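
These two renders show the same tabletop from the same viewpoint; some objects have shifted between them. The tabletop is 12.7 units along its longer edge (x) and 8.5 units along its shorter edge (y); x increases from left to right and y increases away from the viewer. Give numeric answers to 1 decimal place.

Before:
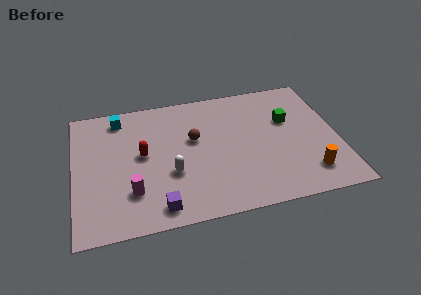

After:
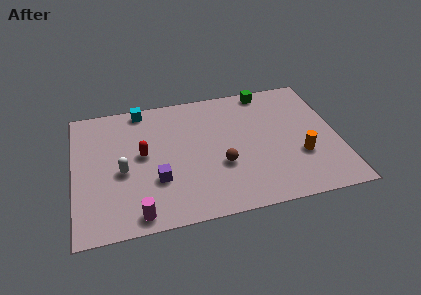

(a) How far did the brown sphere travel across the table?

2.3

The brown sphere moved from about (5.8, 5.1) to (7.0, 3.1), a distance of √(1.2² + 2.0²) ≈ 2.3.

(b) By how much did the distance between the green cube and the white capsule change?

+2.0

Before: roughly 6.2 units apart; after: 8.2. That's 2.0 units further apart.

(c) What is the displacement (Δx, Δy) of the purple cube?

(0.0, 1.7)

The purple cube was at about (3.9, 1.1) and moved to about (3.9, 2.8).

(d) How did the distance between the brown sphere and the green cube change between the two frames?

+0.6

Before: roughly 4.6 units apart; after: 5.2. That's 0.6 units further apart.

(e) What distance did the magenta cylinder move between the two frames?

1.4

From (2.7, 2.3) to (2.9, 0.9), the magenta cylinder covered √(0.2² + 1.4²) ≈ 1.4 units.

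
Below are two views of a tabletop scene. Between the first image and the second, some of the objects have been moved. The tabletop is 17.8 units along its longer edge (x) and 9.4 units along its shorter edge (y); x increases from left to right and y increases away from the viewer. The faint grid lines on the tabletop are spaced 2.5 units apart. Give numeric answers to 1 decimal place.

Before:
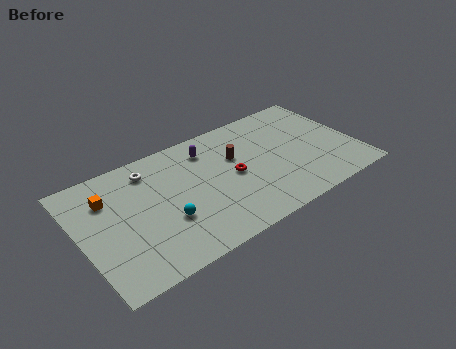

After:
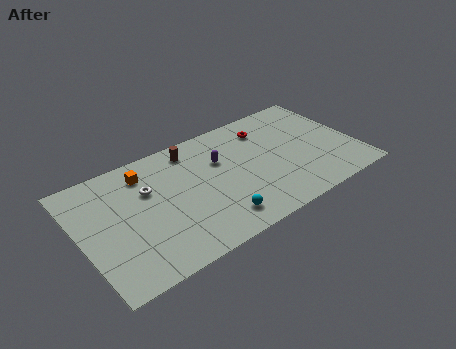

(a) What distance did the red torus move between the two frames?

3.9

The red torus moved from about (9.8, 4.6) to (12.5, 7.4), a distance of √(2.7² + 2.8²) ≈ 3.9.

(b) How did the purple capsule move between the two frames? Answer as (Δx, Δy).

(0.6, -1.3)

From the two frames, the purple capsule sits at roughly (8.6, 7.5) before and (9.2, 6.2) after.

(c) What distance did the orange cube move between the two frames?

2.6

The orange cube moved from about (2.0, 6.8) to (4.5, 7.6), a distance of √(2.5² + 0.8²) ≈ 2.6.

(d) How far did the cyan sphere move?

3.4

From (5.2, 3.3) to (8.2, 1.7), the cyan sphere covered √(3.0² + 1.6²) ≈ 3.4 units.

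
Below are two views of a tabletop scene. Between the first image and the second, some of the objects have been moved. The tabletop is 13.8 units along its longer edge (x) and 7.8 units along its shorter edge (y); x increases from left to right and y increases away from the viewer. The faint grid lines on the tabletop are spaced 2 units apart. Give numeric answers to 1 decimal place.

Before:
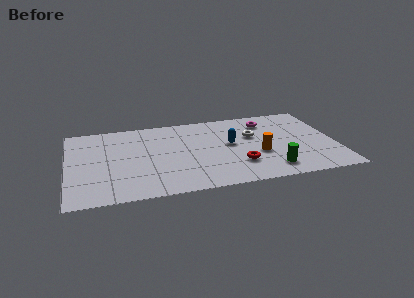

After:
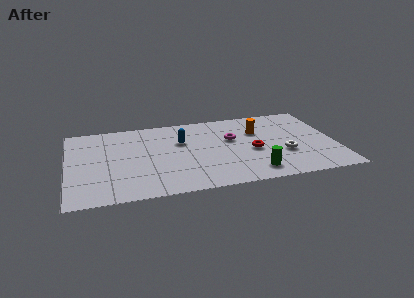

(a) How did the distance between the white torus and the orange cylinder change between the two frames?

+0.9

They were about 1.9 units apart before and 2.8 after — 0.9 units further apart.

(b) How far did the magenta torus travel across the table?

2.4

The magenta torus moved from about (10.4, 6.2) to (8.5, 4.8), a distance of √(1.9² + 1.4²) ≈ 2.4.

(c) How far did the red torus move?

1.4

The red torus moved from about (8.7, 2.2) to (9.5, 3.4), a distance of √(0.8² + 1.2²) ≈ 1.4.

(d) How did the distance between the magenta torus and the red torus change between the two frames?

-2.6

Before: roughly 4.3 units apart; after: 1.7. That's 2.6 units closer together.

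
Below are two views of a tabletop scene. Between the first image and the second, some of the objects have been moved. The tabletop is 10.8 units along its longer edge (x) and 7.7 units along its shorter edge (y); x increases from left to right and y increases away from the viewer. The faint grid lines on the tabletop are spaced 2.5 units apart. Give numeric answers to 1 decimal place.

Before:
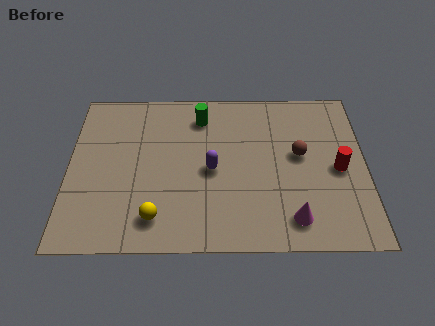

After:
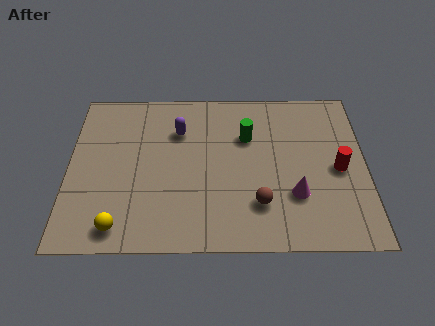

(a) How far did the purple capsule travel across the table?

2.2

From (5.2, 3.6) to (4.0, 5.5), the purple capsule covered √(1.2² + 1.9²) ≈ 2.2 units.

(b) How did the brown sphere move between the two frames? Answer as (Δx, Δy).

(-1.5, -2.3)

The brown sphere started near (8.4, 4.3) and ended near (6.9, 2.0).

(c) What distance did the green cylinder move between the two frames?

2.0

The green cylinder was near (4.8, 6.2) before and (6.5, 5.2) after, so it travelled √(1.7² + 1.0²) ≈ 2.0 units.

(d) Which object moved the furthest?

the brown sphere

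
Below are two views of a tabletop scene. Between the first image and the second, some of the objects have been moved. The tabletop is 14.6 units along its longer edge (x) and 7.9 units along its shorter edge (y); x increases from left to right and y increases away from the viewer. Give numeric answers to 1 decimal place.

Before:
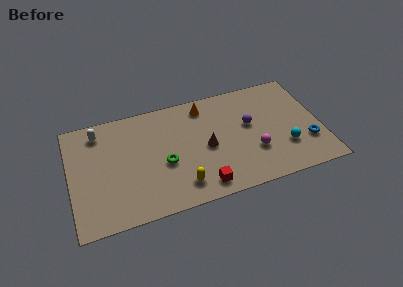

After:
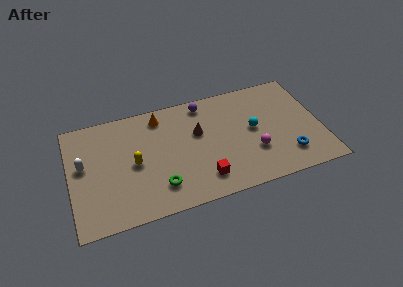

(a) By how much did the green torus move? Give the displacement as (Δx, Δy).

(-0.4, -1.5)

The green torus was at about (5.4, 3.3) and moved to about (5.0, 1.8).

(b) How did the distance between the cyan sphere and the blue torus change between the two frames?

+1.7

The distance was about 1.3 in the first image and 3.0 in the second, so they moved 1.7 units further apart.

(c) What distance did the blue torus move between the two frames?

1.3

The blue torus moved from about (13.7, 2.4) to (12.5, 1.8), a distance of √(1.2² + 0.6²) ≈ 1.3.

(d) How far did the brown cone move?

1.3

The brown cone was near (7.9, 3.7) before and (7.5, 4.9) after, so it travelled √(0.4² + 1.2²) ≈ 1.3 units.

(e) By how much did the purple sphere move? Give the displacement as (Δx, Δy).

(-2.5, 2.3)

The purple sphere started near (10.5, 4.6) and ended near (8.0, 6.9).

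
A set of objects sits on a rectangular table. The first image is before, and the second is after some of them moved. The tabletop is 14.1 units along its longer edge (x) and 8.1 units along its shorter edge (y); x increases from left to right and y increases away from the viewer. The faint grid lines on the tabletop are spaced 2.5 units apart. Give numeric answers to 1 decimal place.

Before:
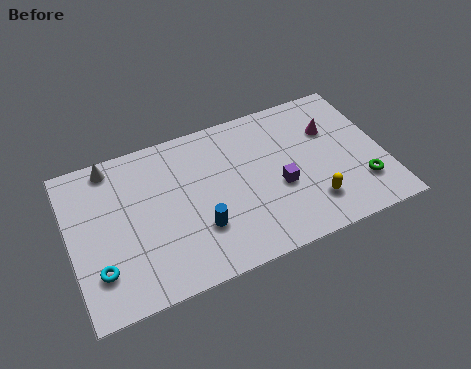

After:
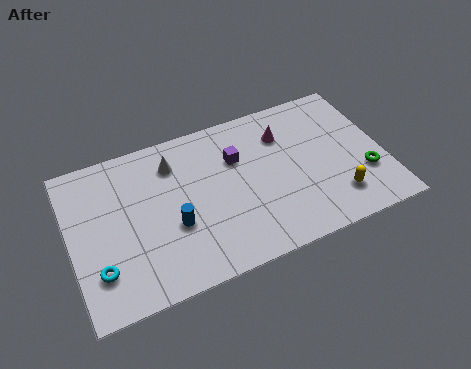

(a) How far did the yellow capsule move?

1.1

The yellow capsule was near (10.6, 1.9) before and (11.7, 1.8) after, so it travelled √(1.1² + 0.1²) ≈ 1.1 units.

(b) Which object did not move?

the cyan torus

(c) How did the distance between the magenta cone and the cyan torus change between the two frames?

-1.8

Before: roughly 11.3 units apart; after: 9.5. That's 1.8 units closer together.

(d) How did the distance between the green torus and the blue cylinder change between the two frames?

+1.3

The distance was about 7.3 in the first image and 8.6 in the second, so they moved 1.3 units further apart.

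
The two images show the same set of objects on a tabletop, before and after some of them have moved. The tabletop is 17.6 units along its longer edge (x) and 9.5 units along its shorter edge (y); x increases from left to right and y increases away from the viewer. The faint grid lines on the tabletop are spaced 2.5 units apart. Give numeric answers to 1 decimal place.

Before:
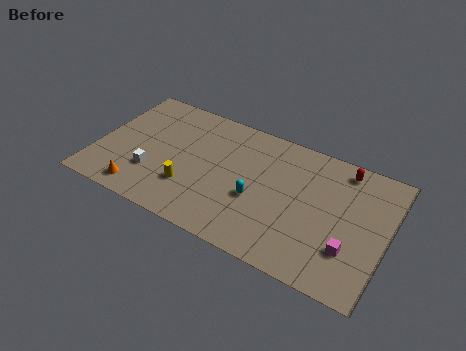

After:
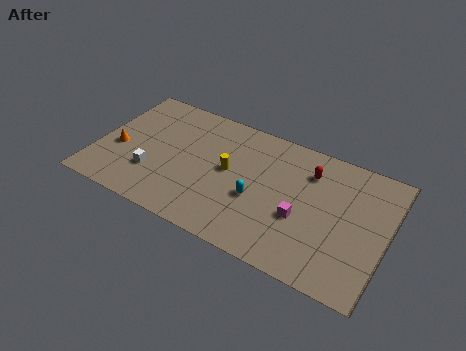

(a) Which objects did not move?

the cyan capsule and the white cube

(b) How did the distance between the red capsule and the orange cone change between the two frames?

-1.6

They were about 13.5 units apart before and 11.9 after — 1.6 units closer together.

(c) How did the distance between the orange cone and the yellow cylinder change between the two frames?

+3.6

Before: roughly 3.2 units apart; after: 6.8. That's 3.6 units further apart.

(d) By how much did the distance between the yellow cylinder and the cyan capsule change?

-1.8

Before: roughly 4.1 units apart; after: 2.3. That's 1.8 units closer together.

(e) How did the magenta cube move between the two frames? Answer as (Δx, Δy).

(-3.0, 0.9)

The magenta cube started near (15.6, 2.8) and ended near (12.6, 3.7).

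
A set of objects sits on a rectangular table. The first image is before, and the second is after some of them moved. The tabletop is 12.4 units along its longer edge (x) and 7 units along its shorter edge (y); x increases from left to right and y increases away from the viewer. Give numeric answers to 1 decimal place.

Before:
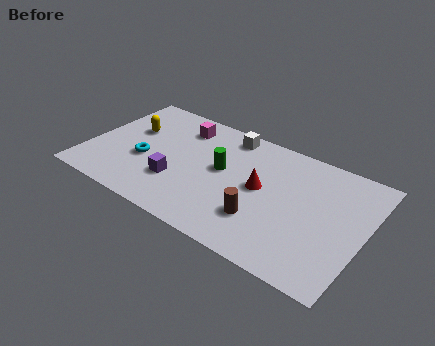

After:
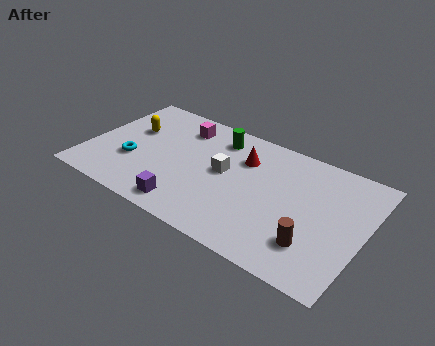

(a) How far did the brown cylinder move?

2.3

The brown cylinder moved from about (8.1, 2.0) to (10.4, 1.8), a distance of √(2.3² + 0.2²) ≈ 2.3.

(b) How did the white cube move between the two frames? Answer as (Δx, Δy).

(0.2, -2.3)

The white cube was at about (5.9, 6.1) and moved to about (6.1, 3.8).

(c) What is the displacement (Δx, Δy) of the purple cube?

(0.7, -1.2)

The purple cube was at about (4.2, 2.2) and moved to about (4.9, 1.0).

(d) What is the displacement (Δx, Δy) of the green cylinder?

(-0.5, 1.8)

The green cylinder was at about (6.0, 3.9) and moved to about (5.5, 5.7).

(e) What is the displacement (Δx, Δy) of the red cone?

(-1.0, 1.3)

The red cone started near (7.8, 3.7) and ended near (6.8, 5.0).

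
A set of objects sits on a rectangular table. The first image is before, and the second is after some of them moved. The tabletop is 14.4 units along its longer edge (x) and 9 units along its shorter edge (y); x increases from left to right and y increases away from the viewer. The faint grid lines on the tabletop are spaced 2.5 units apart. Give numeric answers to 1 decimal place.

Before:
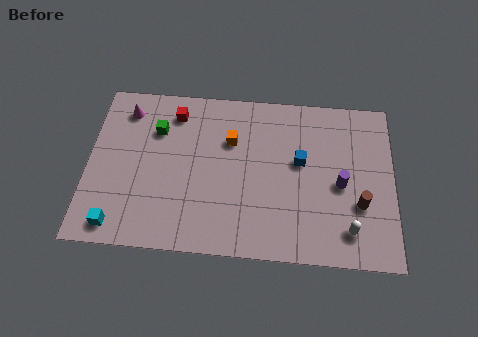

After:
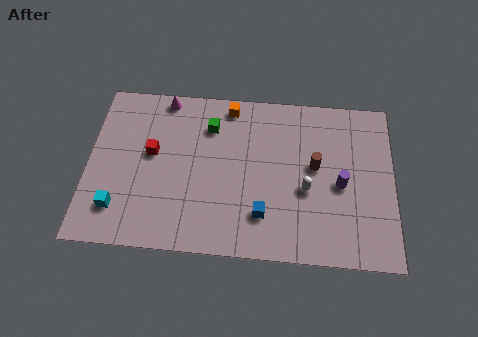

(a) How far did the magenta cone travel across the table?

2.0

From (1.7, 7.4) to (3.5, 8.2), the magenta cone covered √(1.8² + 0.8²) ≈ 2.0 units.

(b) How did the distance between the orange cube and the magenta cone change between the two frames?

-2.1

The distance was about 5.2 in the first image and 3.1 in the second, so they moved 2.1 units closer together.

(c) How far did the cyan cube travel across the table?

0.9

From (1.5, 1.1) to (1.5, 2.0), the cyan cube covered √(0.0² + 0.9²) ≈ 0.9 units.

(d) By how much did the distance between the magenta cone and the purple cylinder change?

-1.4

They were about 10.7 units apart before and 9.3 after — 1.4 units closer together.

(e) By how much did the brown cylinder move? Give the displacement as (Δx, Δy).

(-2.1, 1.9)

From the two frames, the brown cylinder sits at roughly (12.8, 3.1) before and (10.7, 5.0) after.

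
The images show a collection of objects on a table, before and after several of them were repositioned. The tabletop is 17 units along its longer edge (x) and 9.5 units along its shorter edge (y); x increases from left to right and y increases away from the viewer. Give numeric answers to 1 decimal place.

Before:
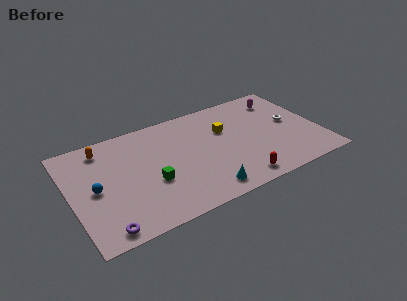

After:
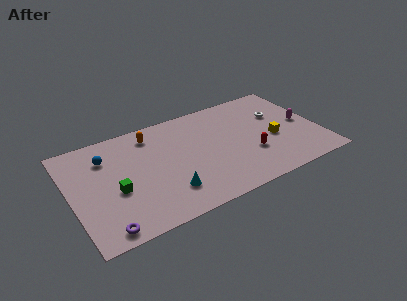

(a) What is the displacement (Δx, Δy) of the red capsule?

(1.2, 2.0)

The red capsule started near (10.9, 1.2) and ended near (12.1, 3.2).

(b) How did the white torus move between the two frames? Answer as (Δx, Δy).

(-0.7, 1.1)

The white torus was at about (15.2, 5.1) and moved to about (14.5, 6.2).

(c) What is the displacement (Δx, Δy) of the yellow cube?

(3.1, -2.2)

The yellow cube was at about (10.7, 6.2) and moved to about (13.8, 4.0).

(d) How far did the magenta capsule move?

3.1

The magenta capsule was near (14.9, 7.6) before and (16.0, 4.7) after, so it travelled √(1.1² + 2.9²) ≈ 3.1 units.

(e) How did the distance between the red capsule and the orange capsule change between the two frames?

-2.9

Before: roughly 10.8 units apart; after: 7.9. That's 2.9 units closer together.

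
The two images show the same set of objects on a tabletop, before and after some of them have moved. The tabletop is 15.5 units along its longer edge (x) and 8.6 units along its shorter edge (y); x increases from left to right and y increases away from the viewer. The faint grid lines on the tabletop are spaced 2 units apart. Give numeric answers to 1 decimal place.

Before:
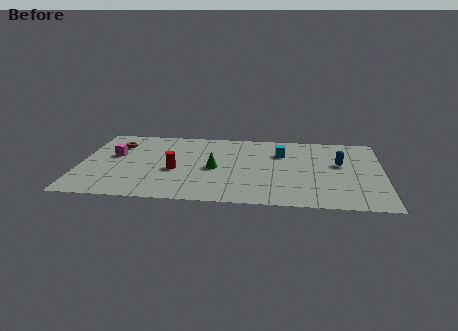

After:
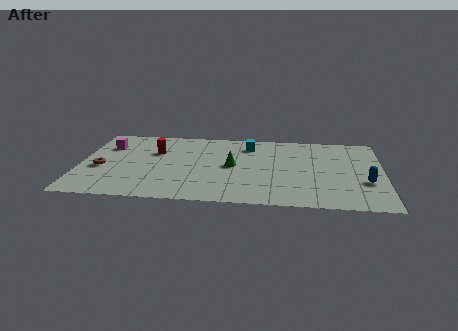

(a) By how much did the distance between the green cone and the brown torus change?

+1.1

The distance was about 5.6 in the first image and 6.7 in the second, so they moved 1.1 units further apart.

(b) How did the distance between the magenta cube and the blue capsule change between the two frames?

+2.1

The distance was about 11.6 in the first image and 13.7 in the second, so they moved 2.1 units further apart.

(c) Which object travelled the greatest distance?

the brown torus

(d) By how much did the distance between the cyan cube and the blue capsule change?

+3.9

Before: roughly 3.2 units apart; after: 7.1. That's 3.9 units further apart.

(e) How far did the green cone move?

1.0

The green cone was near (6.9, 4.0) before and (7.8, 4.4) after, so it travelled √(0.9² + 0.4²) ≈ 1.0 units.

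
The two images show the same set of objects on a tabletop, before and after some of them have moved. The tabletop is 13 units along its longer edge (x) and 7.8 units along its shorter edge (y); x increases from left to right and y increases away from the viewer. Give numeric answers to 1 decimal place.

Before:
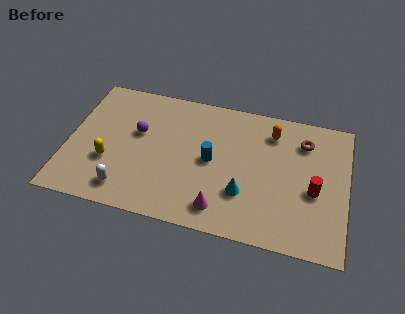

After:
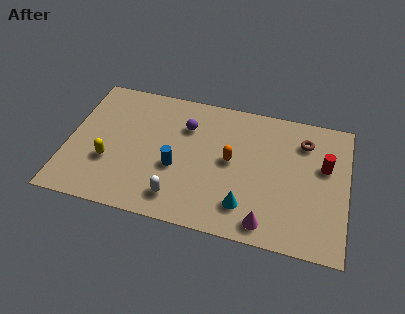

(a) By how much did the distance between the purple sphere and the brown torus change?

-2.3

The distance was about 7.8 in the first image and 5.5 in the second, so they moved 2.3 units closer together.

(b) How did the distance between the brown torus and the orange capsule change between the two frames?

+2.3

They were about 1.5 units apart before and 3.8 after — 2.3 units further apart.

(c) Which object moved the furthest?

the orange capsule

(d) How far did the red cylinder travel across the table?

1.6

The red cylinder was near (11.5, 3.3) before and (11.9, 4.8) after, so it travelled √(0.4² + 1.5²) ≈ 1.6 units.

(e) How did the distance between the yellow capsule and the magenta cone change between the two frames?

+2.1

The distance was about 5.5 in the first image and 7.6 in the second, so they moved 2.1 units further apart.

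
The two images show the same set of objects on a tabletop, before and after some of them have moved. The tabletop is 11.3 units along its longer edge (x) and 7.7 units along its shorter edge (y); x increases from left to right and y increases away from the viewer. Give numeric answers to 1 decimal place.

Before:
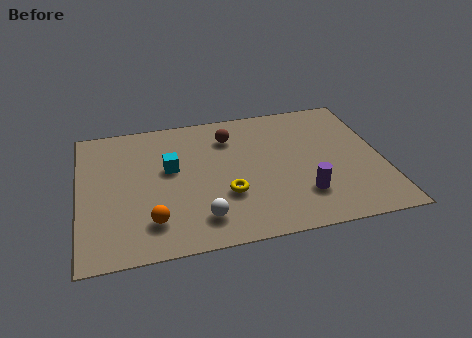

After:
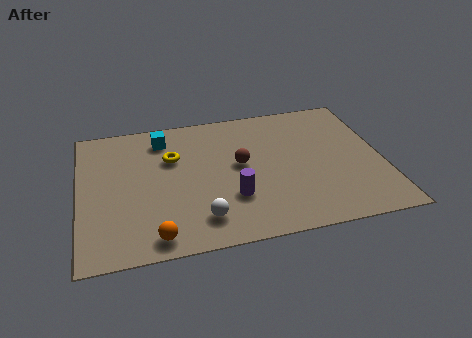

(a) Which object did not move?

the white sphere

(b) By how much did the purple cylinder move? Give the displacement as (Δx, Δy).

(-2.6, 0.4)

From the two frames, the purple cylinder sits at roughly (8.2, 2.0) before and (5.6, 2.4) after.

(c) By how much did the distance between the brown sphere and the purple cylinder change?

-2.8

Before: roughly 4.6 units apart; after: 1.8. That's 2.8 units closer together.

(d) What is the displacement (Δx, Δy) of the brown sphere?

(0.3, -1.7)

The brown sphere started near (5.7, 5.9) and ended near (6.0, 4.2).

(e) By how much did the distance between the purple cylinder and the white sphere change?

-2.3

The distance was about 3.8 in the first image and 1.5 in the second, so they moved 2.3 units closer together.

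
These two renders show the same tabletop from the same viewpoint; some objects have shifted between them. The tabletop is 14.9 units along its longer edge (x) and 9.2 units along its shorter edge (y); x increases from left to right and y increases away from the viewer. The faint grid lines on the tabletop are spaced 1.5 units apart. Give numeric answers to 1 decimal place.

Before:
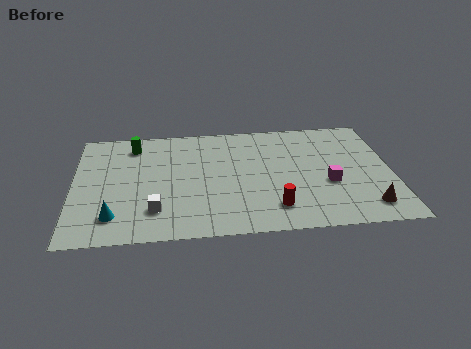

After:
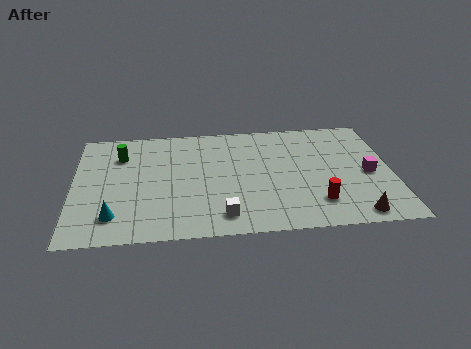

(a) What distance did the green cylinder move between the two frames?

1.0

The green cylinder moved from about (2.8, 7.6) to (2.2, 6.8), a distance of √(0.6² + 0.8²) ≈ 1.0.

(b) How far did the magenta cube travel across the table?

2.0

From (11.9, 3.6) to (13.8, 4.2), the magenta cube covered √(1.9² + 0.6²) ≈ 2.0 units.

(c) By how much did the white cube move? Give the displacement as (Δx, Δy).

(3.1, -0.7)

The white cube was at about (3.8, 2.2) and moved to about (6.9, 1.5).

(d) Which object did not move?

the cyan cone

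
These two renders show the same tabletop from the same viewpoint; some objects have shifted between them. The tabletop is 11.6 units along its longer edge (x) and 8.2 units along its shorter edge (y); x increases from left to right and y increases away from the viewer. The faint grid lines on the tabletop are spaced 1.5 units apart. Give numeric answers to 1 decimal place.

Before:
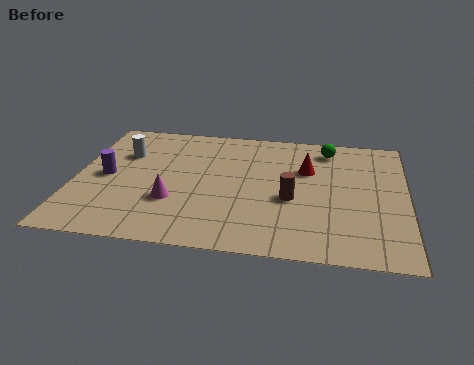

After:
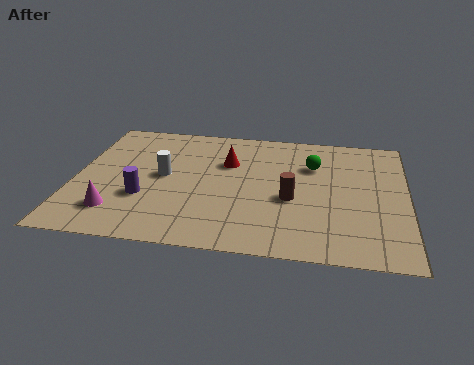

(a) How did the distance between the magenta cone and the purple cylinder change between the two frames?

-1.4

Before: roughly 2.7 units apart; after: 1.3. That's 1.4 units closer together.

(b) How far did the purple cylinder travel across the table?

1.8

The purple cylinder moved from about (1.1, 4.0) to (2.5, 2.8), a distance of √(1.4² + 1.2²) ≈ 1.8.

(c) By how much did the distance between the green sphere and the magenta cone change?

+1.0

The distance was about 6.8 in the first image and 7.8 in the second, so they moved 1.0 units further apart.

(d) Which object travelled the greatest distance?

the red cone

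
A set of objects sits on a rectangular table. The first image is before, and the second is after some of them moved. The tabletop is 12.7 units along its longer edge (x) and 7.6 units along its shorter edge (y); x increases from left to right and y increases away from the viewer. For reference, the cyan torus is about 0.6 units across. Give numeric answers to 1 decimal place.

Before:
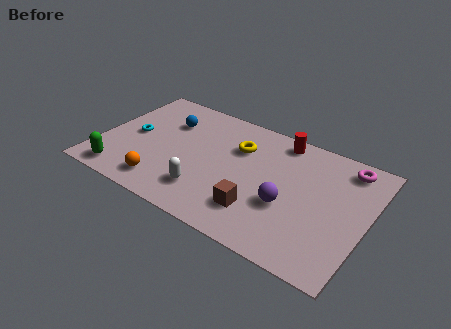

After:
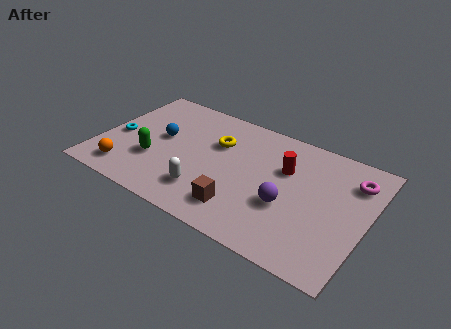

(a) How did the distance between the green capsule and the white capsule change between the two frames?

-1.3

Before: roughly 4.1 units apart; after: 2.8. That's 1.3 units closer together.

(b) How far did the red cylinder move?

1.8

From (8.2, 6.7) to (8.7, 5.0), the red cylinder covered √(0.5² + 1.7²) ≈ 1.8 units.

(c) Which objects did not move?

the white capsule and the purple sphere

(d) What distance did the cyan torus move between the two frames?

0.8

The cyan torus moved from about (1.5, 3.8) to (0.8, 3.4), a distance of √(0.7² + 0.4²) ≈ 0.8.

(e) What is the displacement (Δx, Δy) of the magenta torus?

(0.4, -0.7)

From the two frames, the magenta torus sits at roughly (11.4, 6.5) before and (11.8, 5.8) after.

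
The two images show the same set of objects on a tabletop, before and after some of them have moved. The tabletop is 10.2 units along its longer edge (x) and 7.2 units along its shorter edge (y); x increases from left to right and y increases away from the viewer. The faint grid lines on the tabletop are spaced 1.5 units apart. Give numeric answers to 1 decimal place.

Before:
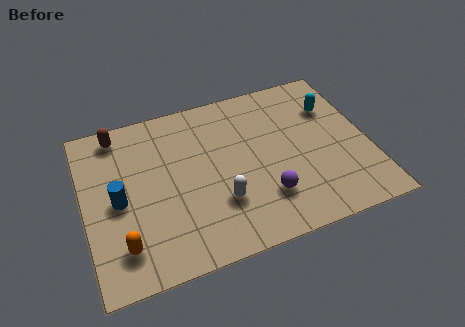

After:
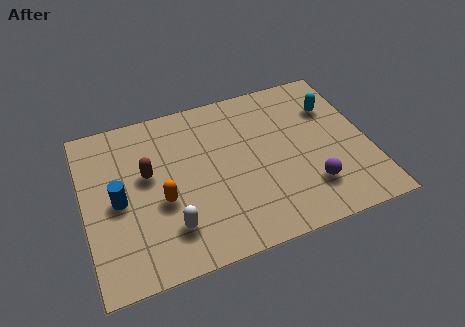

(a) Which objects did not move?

the blue cylinder and the cyan capsule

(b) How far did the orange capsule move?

2.1

The orange capsule moved from about (1.2, 1.5) to (2.7, 2.9), a distance of √(1.5² + 1.4²) ≈ 2.1.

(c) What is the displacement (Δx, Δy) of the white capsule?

(-1.8, -0.5)

The white capsule started near (4.7, 2.2) and ended near (2.9, 1.7).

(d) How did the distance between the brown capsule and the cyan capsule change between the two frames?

-0.9

They were about 7.8 units apart before and 6.9 after — 0.9 units closer together.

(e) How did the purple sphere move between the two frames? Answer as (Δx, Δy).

(1.6, -0.1)

The purple sphere started near (6.3, 1.9) and ended near (7.9, 1.8).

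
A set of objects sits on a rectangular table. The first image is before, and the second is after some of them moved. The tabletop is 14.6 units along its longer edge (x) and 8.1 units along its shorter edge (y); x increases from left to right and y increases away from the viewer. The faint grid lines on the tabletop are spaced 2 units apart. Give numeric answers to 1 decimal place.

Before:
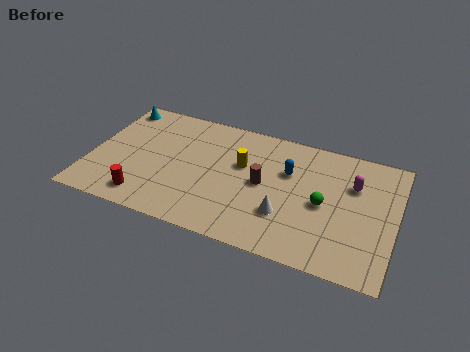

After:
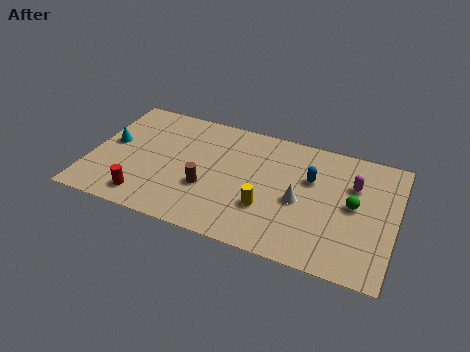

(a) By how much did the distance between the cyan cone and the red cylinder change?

-2.4

They were about 6.1 units apart before and 3.7 after — 2.4 units closer together.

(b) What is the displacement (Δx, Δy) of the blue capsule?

(1.1, -0.1)

From the two frames, the blue capsule sits at roughly (9.4, 5.3) before and (10.5, 5.2) after.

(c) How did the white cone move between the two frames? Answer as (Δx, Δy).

(0.6, 1.1)

The white cone was at about (9.5, 2.5) and moved to about (10.1, 3.6).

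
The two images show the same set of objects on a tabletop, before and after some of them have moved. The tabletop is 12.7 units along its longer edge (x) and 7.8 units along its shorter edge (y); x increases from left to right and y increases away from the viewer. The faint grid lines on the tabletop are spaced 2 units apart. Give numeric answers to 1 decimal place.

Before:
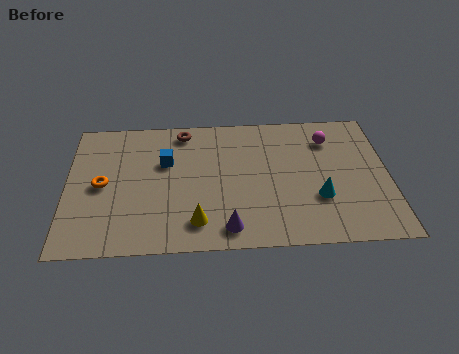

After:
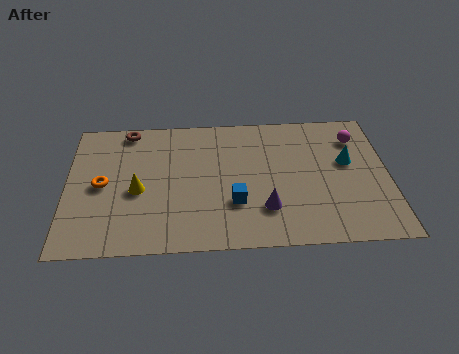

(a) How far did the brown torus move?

2.2

From (4.6, 6.8) to (2.4, 7.0), the brown torus covered √(2.2² + 0.2²) ≈ 2.2 units.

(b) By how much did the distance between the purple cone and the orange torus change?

+1.0

The distance was about 5.6 in the first image and 6.6 in the second, so they moved 1.0 units further apart.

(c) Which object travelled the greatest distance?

the blue cube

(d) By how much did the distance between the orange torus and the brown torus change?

-1.0

The distance was about 4.4 in the first image and 3.4 in the second, so they moved 1.0 units closer together.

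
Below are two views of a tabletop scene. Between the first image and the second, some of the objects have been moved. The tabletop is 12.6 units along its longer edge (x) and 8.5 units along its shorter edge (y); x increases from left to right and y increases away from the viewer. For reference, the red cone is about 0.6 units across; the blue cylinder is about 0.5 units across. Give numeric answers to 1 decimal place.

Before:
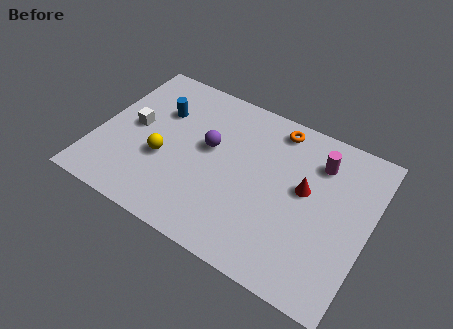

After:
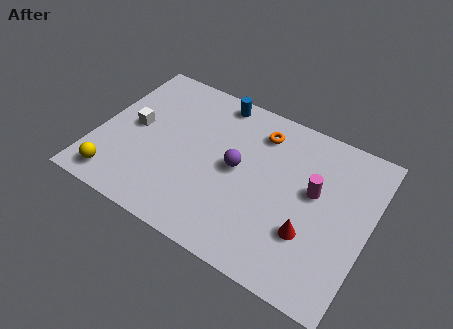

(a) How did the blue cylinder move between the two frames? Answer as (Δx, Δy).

(2.4, 1.8)

The blue cylinder started near (2.6, 5.8) and ended near (5.0, 7.6).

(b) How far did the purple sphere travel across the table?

1.5

From (5.1, 4.9) to (6.5, 4.4), the purple sphere covered √(1.4² + 0.5²) ≈ 1.5 units.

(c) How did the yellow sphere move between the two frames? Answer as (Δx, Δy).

(-1.9, -2.1)

From the two frames, the yellow sphere sits at roughly (3.2, 3.3) before and (1.3, 1.2) after.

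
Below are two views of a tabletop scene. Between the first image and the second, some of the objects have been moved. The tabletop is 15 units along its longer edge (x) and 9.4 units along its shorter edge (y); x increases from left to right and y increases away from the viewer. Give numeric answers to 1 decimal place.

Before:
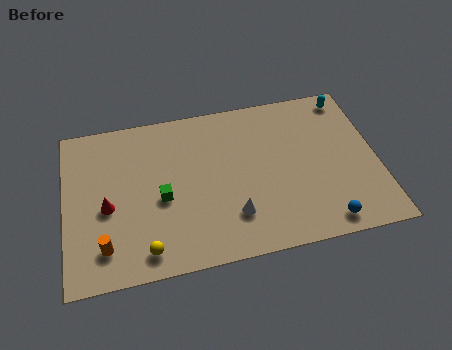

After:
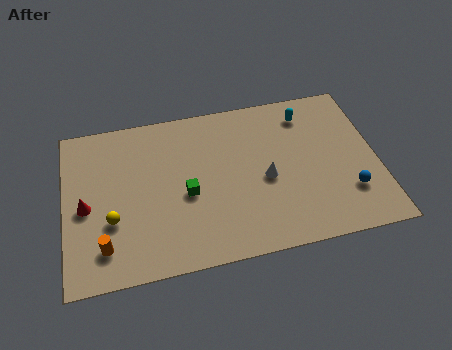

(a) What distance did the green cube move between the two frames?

1.2

From (4.6, 4.1) to (5.8, 4.1), the green cube covered √(1.2² + 0.0²) ≈ 1.2 units.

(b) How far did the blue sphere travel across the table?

2.0

The blue sphere moved from about (12.2, 1.1) to (13.5, 2.6), a distance of √(1.3² + 1.5²) ≈ 2.0.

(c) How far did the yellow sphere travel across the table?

2.5

From (3.7, 1.3) to (2.2, 3.3), the yellow sphere covered √(1.5² + 2.0²) ≈ 2.5 units.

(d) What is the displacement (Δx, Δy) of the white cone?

(1.7, 1.8)

From the two frames, the white cone sits at roughly (7.9, 2.4) before and (9.6, 4.2) after.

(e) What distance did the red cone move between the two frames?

1.0

From (2.0, 4.1) to (1.0, 4.3), the red cone covered √(1.0² + 0.2²) ≈ 1.0 units.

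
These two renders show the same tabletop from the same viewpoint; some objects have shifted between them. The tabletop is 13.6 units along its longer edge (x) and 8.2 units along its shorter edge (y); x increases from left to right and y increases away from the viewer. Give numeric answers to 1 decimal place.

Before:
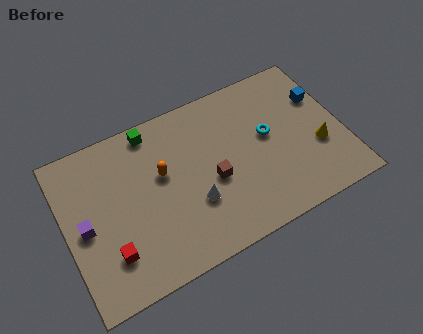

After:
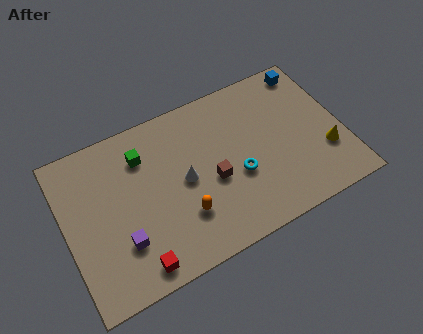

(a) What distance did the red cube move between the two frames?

1.6

From (1.9, 2.1) to (3.0, 1.0), the red cube covered √(1.1² + 1.1²) ≈ 1.6 units.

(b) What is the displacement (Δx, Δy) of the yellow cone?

(0.3, -0.4)

From the two frames, the yellow cone sits at roughly (12.3, 3.0) before and (12.6, 2.6) after.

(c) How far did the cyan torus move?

2.2

From (10.0, 4.6) to (8.3, 3.2), the cyan torus covered √(1.7² + 1.4²) ≈ 2.2 units.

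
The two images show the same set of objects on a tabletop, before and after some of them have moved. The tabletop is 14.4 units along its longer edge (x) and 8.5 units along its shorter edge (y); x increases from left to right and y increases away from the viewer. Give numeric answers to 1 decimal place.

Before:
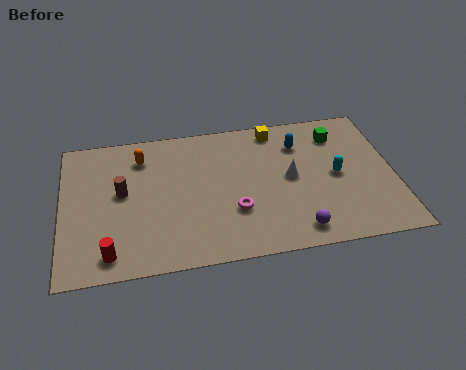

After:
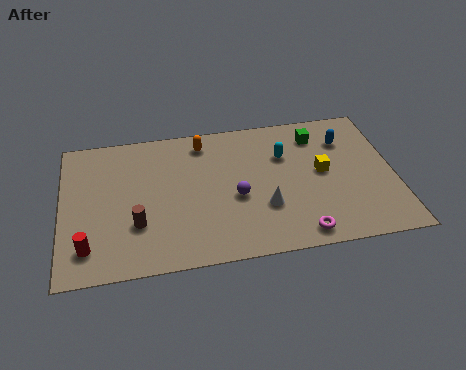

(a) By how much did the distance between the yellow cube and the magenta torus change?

-1.4

They were about 5.1 units apart before and 3.7 after — 1.4 units closer together.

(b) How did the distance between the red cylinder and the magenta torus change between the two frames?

+3.4

The distance was about 5.6 in the first image and 9.0 in the second, so they moved 3.4 units further apart.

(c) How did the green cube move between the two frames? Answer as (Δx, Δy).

(-0.9, 0.1)

The green cube started near (12.1, 6.7) and ended near (11.2, 6.8).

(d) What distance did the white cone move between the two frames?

2.0

The white cone was near (9.9, 4.4) before and (8.7, 2.8) after, so it travelled √(1.2² + 1.6²) ≈ 2.0 units.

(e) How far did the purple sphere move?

3.5

The purple sphere was near (10.0, 1.2) before and (7.5, 3.6) after, so it travelled √(2.5² + 2.4²) ≈ 3.5 units.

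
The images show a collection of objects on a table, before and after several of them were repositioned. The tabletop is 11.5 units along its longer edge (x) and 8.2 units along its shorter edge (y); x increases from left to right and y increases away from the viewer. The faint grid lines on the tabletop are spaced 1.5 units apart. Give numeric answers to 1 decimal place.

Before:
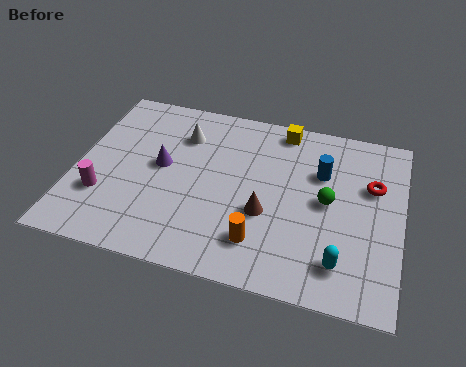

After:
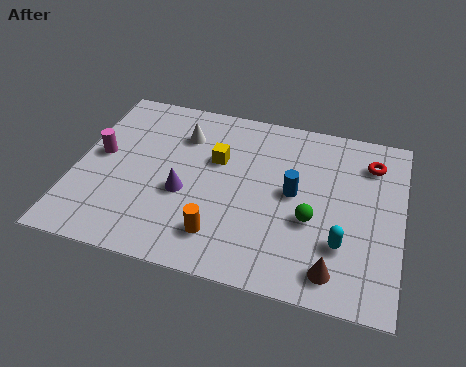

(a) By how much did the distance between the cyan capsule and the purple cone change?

-1.4

Before: roughly 7.1 units apart; after: 5.7. That's 1.4 units closer together.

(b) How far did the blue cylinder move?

1.5

The blue cylinder was near (8.6, 5.5) before and (7.7, 4.3) after, so it travelled √(0.9² + 1.2²) ≈ 1.5 units.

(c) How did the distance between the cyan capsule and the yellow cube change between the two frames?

-0.8

The distance was about 6.2 in the first image and 5.4 in the second, so they moved 0.8 units closer together.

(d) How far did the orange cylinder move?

1.4

The orange cylinder moved from about (6.7, 1.8) to (5.3, 1.7), a distance of √(1.4² + 0.1²) ≈ 1.4.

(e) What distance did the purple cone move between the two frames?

1.4

The purple cone moved from about (3.0, 4.4) to (3.9, 3.3), a distance of √(0.9² + 1.1²) ≈ 1.4.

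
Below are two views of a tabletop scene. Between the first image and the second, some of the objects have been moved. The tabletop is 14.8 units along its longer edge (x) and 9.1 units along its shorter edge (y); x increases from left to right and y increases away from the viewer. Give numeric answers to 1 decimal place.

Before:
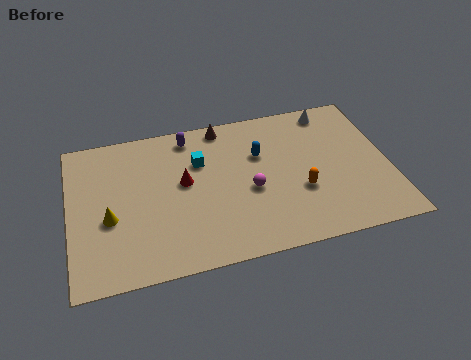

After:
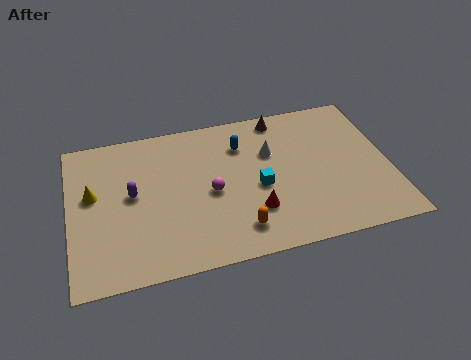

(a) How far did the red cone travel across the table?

4.0

The red cone was near (5.3, 5.1) before and (8.4, 2.6) after, so it travelled √(3.1² + 2.5²) ≈ 4.0 units.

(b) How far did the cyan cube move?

3.4

The cyan cube moved from about (6.1, 6.2) to (8.7, 4.0), a distance of √(2.6² + 2.2²) ≈ 3.4.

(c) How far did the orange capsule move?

3.4

From (10.6, 3.3) to (7.6, 1.7), the orange capsule covered √(3.0² + 1.6²) ≈ 3.4 units.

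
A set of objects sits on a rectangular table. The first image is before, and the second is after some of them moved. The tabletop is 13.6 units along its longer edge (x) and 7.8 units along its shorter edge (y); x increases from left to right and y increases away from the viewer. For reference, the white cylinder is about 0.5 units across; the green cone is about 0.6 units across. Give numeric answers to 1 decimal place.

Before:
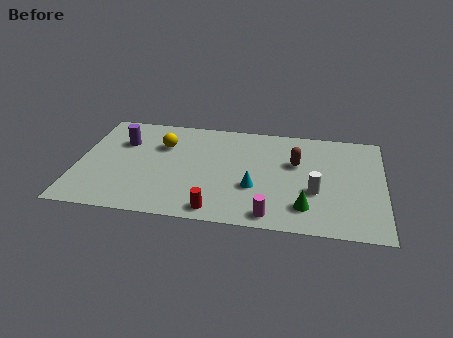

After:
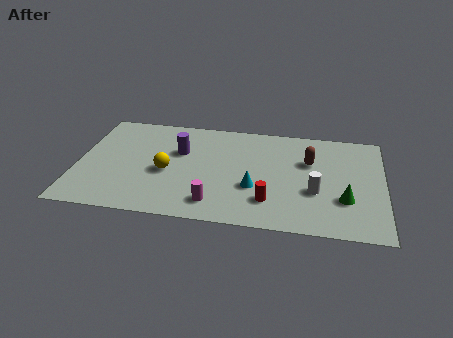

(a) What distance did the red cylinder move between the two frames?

2.5

The red cylinder moved from about (6.3, 0.9) to (8.6, 1.9), a distance of √(2.3² + 1.0²) ≈ 2.5.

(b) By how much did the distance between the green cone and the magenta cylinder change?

+4.1

Before: roughly 1.7 units apart; after: 5.8. That's 4.1 units further apart.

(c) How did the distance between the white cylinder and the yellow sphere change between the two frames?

-0.7

The distance was about 7.3 in the first image and 6.6 in the second, so they moved 0.7 units closer together.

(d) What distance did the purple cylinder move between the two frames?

2.6

The purple cylinder was near (1.9, 5.4) before and (4.5, 5.0) after, so it travelled √(2.6² + 0.4²) ≈ 2.6 units.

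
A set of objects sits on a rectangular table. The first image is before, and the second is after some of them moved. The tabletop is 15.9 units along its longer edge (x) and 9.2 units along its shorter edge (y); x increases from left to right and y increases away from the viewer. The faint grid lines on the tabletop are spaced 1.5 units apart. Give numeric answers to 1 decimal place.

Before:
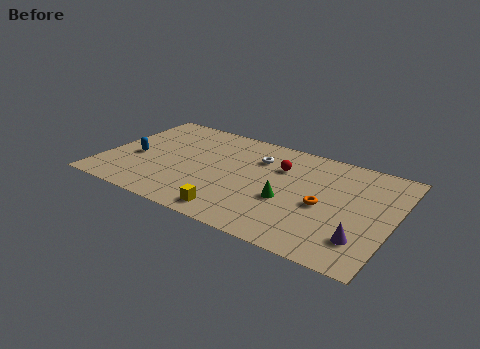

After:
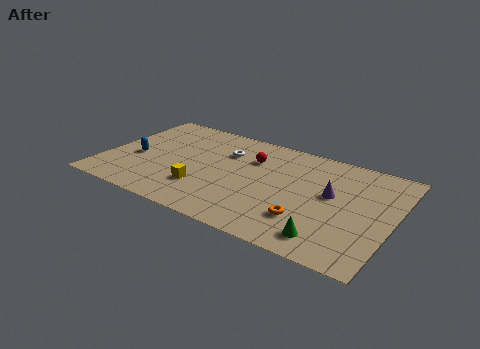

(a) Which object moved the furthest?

the purple cone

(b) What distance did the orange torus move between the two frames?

1.7

The orange torus moved from about (12.2, 4.1) to (11.5, 2.5), a distance of √(0.7² + 1.6²) ≈ 1.7.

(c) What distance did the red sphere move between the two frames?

1.6

From (9.5, 6.4) to (7.9, 6.5), the red sphere covered √(1.6² + 0.1²) ≈ 1.6 units.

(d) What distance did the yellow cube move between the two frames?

2.4

The yellow cube was near (7.7, 1.2) before and (5.7, 2.6) after, so it travelled √(2.0² + 1.4²) ≈ 2.4 units.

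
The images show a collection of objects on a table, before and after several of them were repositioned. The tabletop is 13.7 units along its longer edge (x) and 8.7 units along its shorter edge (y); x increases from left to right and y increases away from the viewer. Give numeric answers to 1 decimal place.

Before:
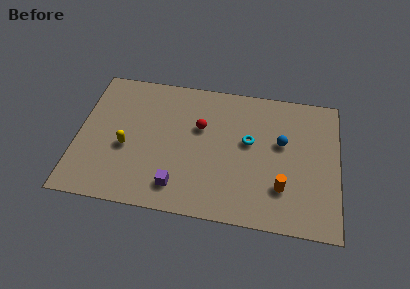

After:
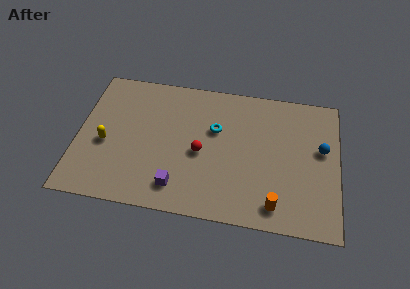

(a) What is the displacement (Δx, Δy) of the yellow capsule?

(-1.1, 0.1)

From the two frames, the yellow capsule sits at roughly (2.6, 3.6) before and (1.5, 3.7) after.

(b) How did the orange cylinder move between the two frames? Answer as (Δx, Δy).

(-0.3, -1.1)

From the two frames, the orange cylinder sits at roughly (10.8, 2.4) before and (10.5, 1.3) after.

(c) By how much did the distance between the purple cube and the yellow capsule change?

+1.0

Before: roughly 3.4 units apart; after: 4.4. That's 1.0 units further apart.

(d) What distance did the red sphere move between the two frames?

1.6

From (6.4, 5.5) to (6.5, 3.9), the red sphere covered √(0.1² + 1.6²) ≈ 1.6 units.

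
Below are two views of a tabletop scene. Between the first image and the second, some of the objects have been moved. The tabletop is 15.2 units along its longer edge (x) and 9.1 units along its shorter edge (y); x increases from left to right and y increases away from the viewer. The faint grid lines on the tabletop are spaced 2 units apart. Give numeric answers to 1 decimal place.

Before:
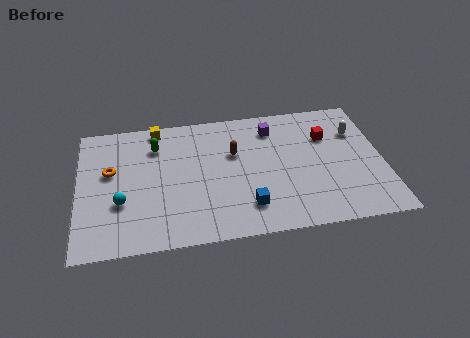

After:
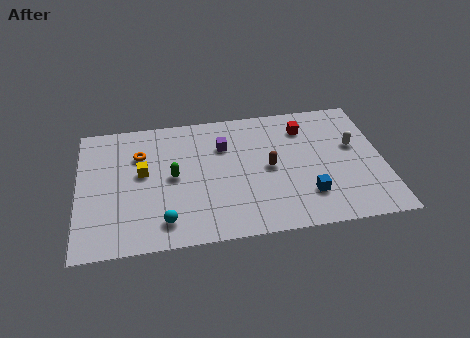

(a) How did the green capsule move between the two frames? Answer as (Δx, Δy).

(0.8, -2.3)

The green capsule was at about (3.9, 6.9) and moved to about (4.7, 4.6).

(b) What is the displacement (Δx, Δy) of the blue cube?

(3.0, 0.3)

From the two frames, the blue cube sits at roughly (8.3, 2.0) before and (11.3, 2.3) after.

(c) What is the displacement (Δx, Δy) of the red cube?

(-1.1, 0.8)

The red cube started near (12.5, 6.3) and ended near (11.4, 7.1).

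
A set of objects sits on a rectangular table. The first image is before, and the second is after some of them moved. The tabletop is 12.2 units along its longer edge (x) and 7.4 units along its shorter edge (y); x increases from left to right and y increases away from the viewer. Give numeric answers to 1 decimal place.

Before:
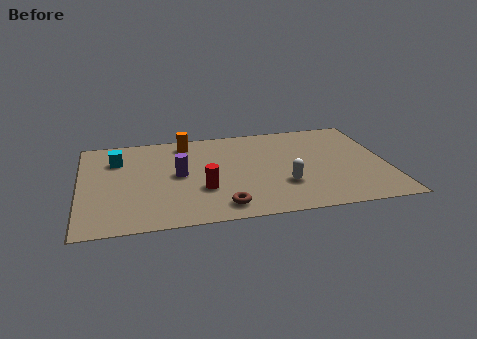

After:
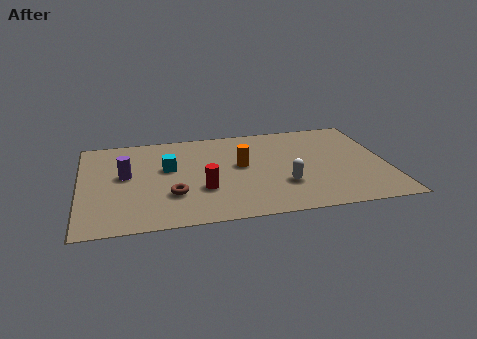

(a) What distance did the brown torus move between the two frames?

2.2

The brown torus moved from about (5.5, 1.1) to (3.6, 2.3), a distance of √(1.9² + 1.2²) ≈ 2.2.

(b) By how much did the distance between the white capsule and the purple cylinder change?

+2.1

Before: roughly 4.4 units apart; after: 6.5. That's 2.1 units further apart.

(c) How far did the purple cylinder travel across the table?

2.1

From (3.9, 3.8) to (1.8, 4.1), the purple cylinder covered √(2.1² + 0.3²) ≈ 2.1 units.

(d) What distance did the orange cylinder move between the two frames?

3.0

The orange cylinder moved from about (4.3, 6.3) to (6.4, 4.1), a distance of √(2.1² + 2.2²) ≈ 3.0.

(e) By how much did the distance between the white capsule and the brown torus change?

+1.6

Before: roughly 2.8 units apart; after: 4.4. That's 1.6 units further apart.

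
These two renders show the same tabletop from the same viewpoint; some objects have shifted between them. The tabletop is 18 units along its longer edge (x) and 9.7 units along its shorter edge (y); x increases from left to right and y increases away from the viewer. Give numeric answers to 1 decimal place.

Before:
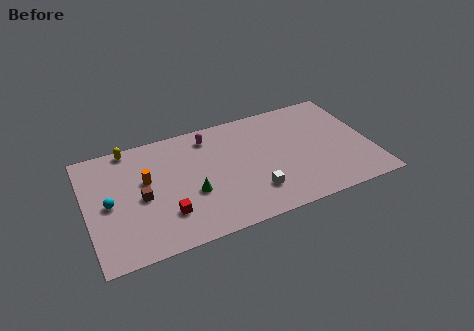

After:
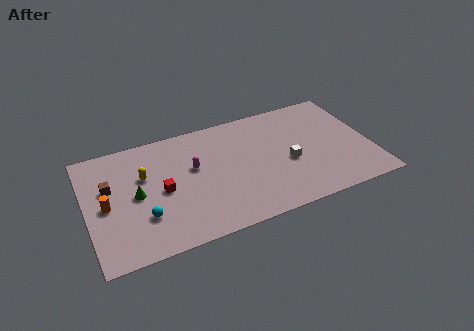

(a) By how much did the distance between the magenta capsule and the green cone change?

-0.8

The distance was about 4.6 in the first image and 3.8 in the second, so they moved 0.8 units closer together.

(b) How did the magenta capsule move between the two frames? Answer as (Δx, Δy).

(-1.2, -2.3)

The magenta capsule started near (8.0, 8.1) and ended near (6.8, 5.8).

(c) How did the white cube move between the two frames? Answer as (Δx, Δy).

(2.4, 1.7)

The white cube was at about (10.3, 2.4) and moved to about (12.7, 4.1).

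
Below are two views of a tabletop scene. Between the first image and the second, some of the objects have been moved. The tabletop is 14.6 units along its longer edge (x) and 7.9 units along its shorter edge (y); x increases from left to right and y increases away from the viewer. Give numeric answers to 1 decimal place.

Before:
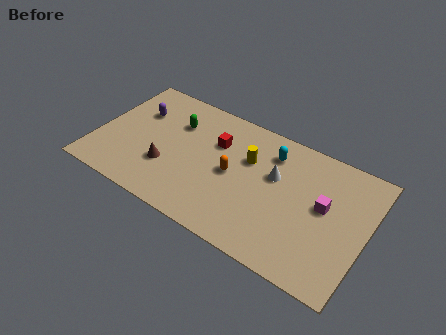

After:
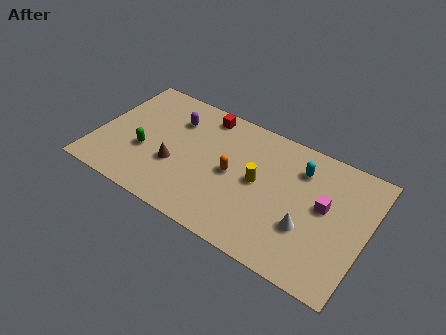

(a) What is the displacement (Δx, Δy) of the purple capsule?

(2.0, 0.4)

The purple capsule was at about (1.9, 5.4) and moved to about (3.9, 5.8).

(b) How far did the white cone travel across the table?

3.0

The white cone moved from about (9.6, 4.9) to (11.6, 2.7), a distance of √(2.0² + 2.2²) ≈ 3.0.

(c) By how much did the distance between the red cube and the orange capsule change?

+1.7

The distance was about 1.9 in the first image and 3.6 in the second, so they moved 1.7 units further apart.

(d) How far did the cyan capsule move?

1.6

From (9.2, 6.2) to (10.8, 6.0), the cyan capsule covered √(1.6² + 0.2²) ≈ 1.6 units.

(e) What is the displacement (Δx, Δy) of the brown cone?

(0.4, 0.3)

The brown cone was at about (4.0, 2.6) and moved to about (4.4, 2.9).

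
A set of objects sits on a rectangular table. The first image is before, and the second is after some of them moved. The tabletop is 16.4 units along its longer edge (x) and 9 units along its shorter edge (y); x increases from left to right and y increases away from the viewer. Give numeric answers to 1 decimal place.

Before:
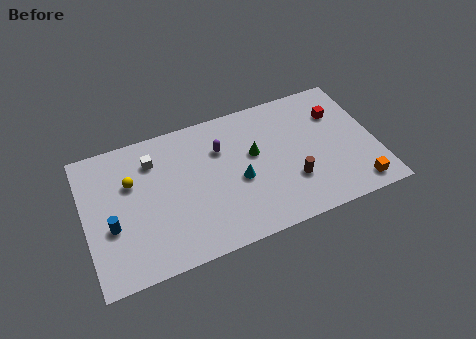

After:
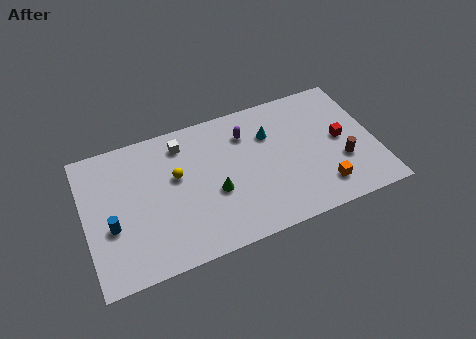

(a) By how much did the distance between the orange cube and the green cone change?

-0.6

They were about 6.8 units apart before and 6.2 after — 0.6 units closer together.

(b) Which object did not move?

the blue cylinder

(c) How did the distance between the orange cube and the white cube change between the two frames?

-3.1

The distance was about 12.4 in the first image and 9.3 in the second, so they moved 3.1 units closer together.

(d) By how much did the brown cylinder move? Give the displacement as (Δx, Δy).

(2.9, 0.3)

From the two frames, the brown cylinder sits at roughly (11.5, 2.8) before and (14.4, 3.1) after.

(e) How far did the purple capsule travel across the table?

1.6

The purple capsule moved from about (7.8, 6.3) to (9.3, 6.8), a distance of √(1.5² + 0.5²) ≈ 1.6.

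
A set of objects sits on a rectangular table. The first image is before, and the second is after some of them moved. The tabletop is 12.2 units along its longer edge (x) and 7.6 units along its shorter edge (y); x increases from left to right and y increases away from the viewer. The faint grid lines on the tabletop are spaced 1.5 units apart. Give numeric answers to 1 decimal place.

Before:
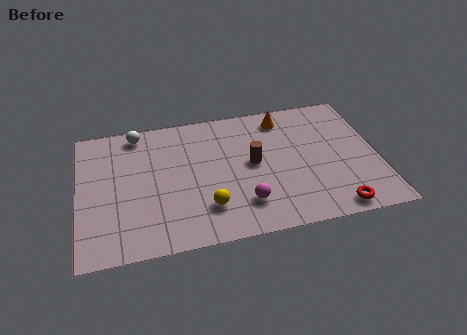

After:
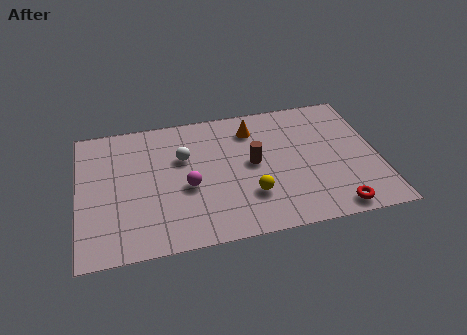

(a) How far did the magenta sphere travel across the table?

2.6

The magenta sphere moved from about (6.6, 1.8) to (4.4, 3.2), a distance of √(2.2² + 1.4²) ≈ 2.6.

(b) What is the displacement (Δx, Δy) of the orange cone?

(-1.3, -0.4)

From the two frames, the orange cone sits at roughly (8.5, 6.4) before and (7.2, 6.0) after.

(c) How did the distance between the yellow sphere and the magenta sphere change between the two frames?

+1.2

Before: roughly 1.5 units apart; after: 2.7. That's 1.2 units further apart.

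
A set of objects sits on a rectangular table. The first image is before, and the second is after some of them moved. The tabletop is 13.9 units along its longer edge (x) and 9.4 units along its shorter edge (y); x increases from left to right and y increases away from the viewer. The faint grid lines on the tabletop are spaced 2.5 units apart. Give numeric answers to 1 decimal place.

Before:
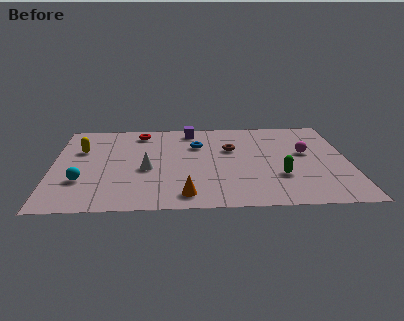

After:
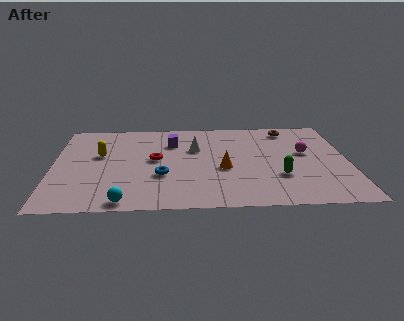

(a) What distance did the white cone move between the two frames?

3.1

The white cone was near (4.4, 4.0) before and (6.7, 6.1) after, so it travelled √(2.3² + 2.1²) ≈ 3.1 units.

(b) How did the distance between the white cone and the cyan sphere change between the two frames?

+3.0

They were about 3.2 units apart before and 6.2 after — 3.0 units further apart.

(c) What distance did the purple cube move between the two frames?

1.7

The purple cube moved from about (6.5, 8.2) to (5.6, 6.8), a distance of √(0.9² + 1.4²) ≈ 1.7.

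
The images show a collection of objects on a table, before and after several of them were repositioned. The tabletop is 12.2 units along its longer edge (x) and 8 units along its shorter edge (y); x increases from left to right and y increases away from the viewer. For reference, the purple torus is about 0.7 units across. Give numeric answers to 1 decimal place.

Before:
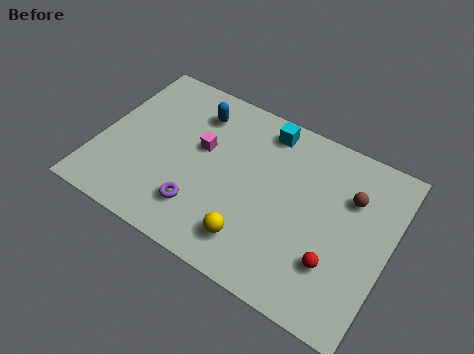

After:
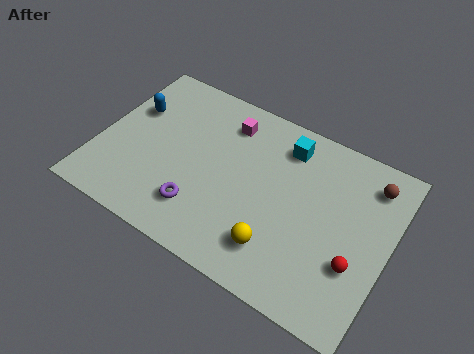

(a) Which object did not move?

the purple torus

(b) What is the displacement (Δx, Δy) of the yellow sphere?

(1.0, 0.2)

The yellow sphere was at about (6.9, 1.6) and moved to about (7.9, 1.8).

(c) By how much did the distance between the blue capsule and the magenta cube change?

+2.4

The distance was about 1.7 in the first image and 4.1 in the second, so they moved 2.4 units further apart.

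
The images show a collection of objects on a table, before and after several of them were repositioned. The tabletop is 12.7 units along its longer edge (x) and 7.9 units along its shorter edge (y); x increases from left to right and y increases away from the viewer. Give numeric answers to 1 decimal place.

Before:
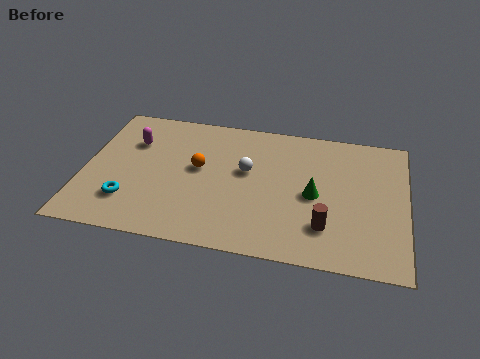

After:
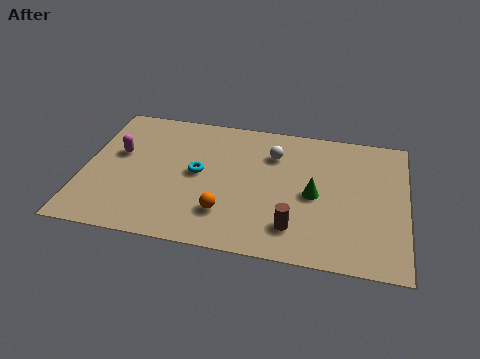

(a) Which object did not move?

the green cone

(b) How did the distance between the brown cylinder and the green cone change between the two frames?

+0.3

The distance was about 1.8 in the first image and 2.1 in the second, so they moved 0.3 units further apart.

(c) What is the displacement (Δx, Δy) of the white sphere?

(1.0, 1.2)

From the two frames, the white sphere sits at roughly (6.4, 4.6) before and (7.4, 5.8) after.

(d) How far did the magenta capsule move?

0.9

The magenta capsule was near (1.8, 5.5) before and (1.3, 4.7) after, so it travelled √(0.5² + 0.8²) ≈ 0.9 units.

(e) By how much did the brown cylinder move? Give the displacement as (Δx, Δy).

(-1.2, -0.3)

From the two frames, the brown cylinder sits at roughly (9.6, 2.0) before and (8.4, 1.7) after.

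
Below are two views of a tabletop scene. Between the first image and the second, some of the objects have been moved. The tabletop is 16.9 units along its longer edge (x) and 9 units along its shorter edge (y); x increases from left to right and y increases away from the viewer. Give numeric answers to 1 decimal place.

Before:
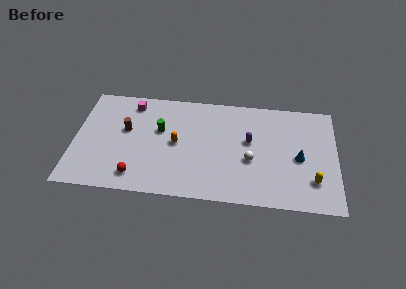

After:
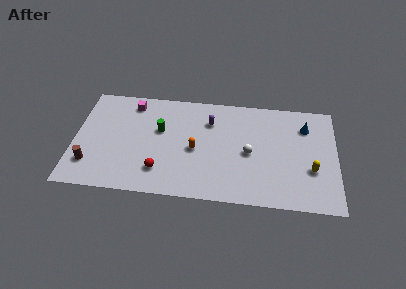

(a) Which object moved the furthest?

the brown cylinder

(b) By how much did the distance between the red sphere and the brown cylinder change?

+0.6

Before: roughly 3.9 units apart; after: 4.5. That's 0.6 units further apart.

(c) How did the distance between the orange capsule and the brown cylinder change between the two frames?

+3.6

Before: roughly 3.4 units apart; after: 7.0. That's 3.6 units further apart.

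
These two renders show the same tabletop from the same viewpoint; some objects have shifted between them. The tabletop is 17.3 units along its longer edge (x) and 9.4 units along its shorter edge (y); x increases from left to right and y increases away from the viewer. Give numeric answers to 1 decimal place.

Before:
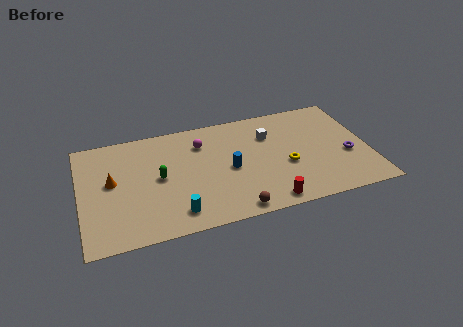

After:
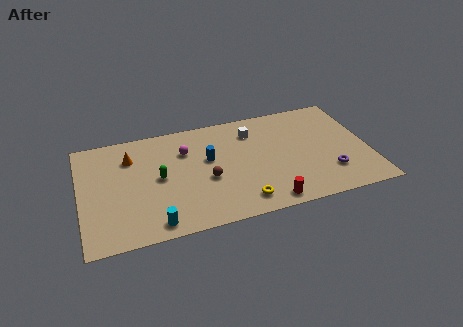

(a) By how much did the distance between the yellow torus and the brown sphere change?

-1.4

Before: roughly 4.5 units apart; after: 3.1. That's 1.4 units closer together.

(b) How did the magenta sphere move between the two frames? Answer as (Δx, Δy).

(-1.0, -0.4)

The magenta sphere started near (7.4, 7.1) and ended near (6.4, 6.7).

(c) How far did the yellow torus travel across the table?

3.7

The yellow torus was near (12.3, 3.8) before and (9.4, 1.5) after, so it travelled √(2.9² + 2.3²) ≈ 3.7 units.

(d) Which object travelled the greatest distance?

the yellow torus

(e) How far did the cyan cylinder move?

1.4

The cyan cylinder was near (5.5, 1.6) before and (4.2, 1.1) after, so it travelled √(1.3² + 0.5²) ≈ 1.4 units.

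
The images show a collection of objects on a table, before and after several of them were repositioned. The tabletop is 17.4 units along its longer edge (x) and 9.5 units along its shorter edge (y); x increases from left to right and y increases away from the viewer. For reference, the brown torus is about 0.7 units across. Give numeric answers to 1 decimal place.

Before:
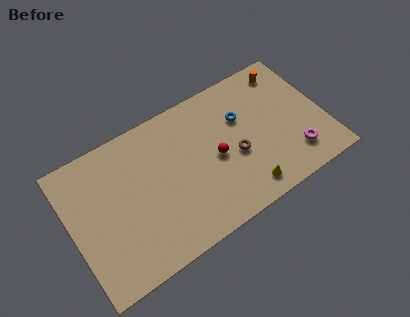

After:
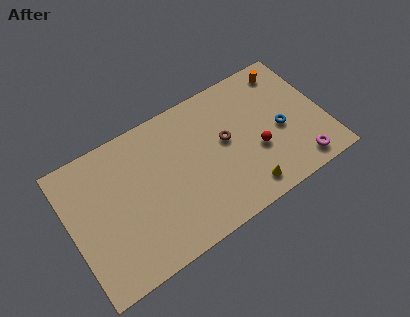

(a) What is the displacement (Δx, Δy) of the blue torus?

(2.4, -2.1)

The blue torus started near (12.0, 6.3) and ended near (14.4, 4.2).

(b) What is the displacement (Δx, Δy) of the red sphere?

(2.7, -0.9)

From the two frames, the red sphere sits at roughly (9.9, 4.5) before and (12.6, 3.6) after.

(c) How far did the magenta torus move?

0.8

The magenta torus moved from about (15.0, 2.1) to (15.2, 1.3), a distance of √(0.2² + 0.8²) ≈ 0.8.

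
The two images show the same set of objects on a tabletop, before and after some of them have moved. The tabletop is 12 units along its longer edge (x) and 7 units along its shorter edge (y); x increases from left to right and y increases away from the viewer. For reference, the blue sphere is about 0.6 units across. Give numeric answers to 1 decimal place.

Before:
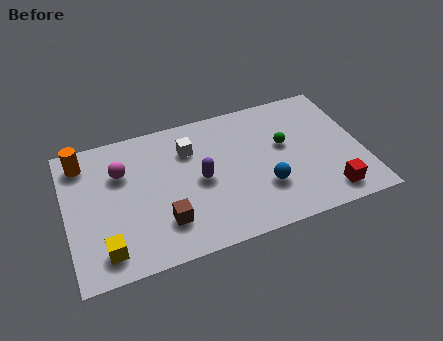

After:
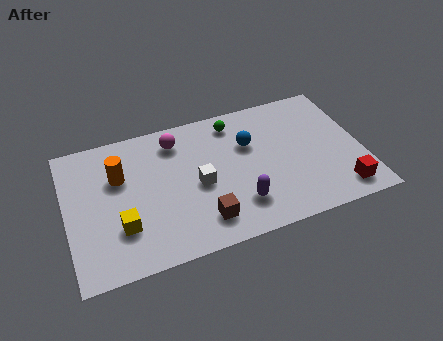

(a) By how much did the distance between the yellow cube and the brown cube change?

+0.8

They were about 2.5 units apart before and 3.3 after — 0.8 units further apart.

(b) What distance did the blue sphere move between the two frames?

2.4

From (7.9, 2.2) to (7.5, 4.6), the blue sphere covered √(0.4² + 2.4²) ≈ 2.4 units.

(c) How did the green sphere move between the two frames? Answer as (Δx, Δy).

(-1.9, 1.8)

The green sphere was at about (8.9, 4.1) and moved to about (7.0, 5.9).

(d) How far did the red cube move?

0.5

From (10.4, 1.1) to (10.9, 1.1), the red cube covered √(0.5² + 0.0²) ≈ 0.5 units.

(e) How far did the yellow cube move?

1.1

The yellow cube was near (1.4, 1.2) before and (2.1, 2.1) after, so it travelled √(0.7² + 0.9²) ≈ 1.1 units.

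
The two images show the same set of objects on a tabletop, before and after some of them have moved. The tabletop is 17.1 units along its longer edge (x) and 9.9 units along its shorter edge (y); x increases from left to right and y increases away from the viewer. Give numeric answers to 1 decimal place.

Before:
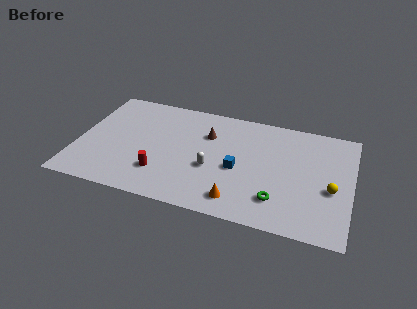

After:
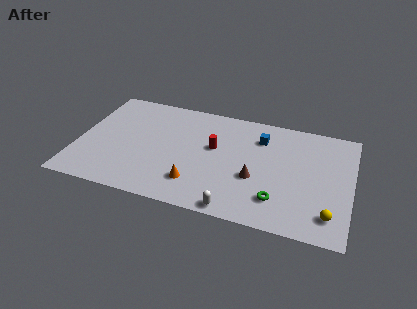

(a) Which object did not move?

the green torus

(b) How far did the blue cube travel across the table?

3.4

The blue cube moved from about (10.1, 4.3) to (11.3, 7.5), a distance of √(1.2² + 3.2²) ≈ 3.4.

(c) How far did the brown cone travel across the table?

4.5

The brown cone moved from about (8.0, 6.9) to (11.2, 3.8), a distance of √(3.2² + 3.1²) ≈ 4.5.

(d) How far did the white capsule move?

3.5

The white capsule moved from about (8.5, 3.9) to (10.2, 0.8), a distance of √(1.7² + 3.1²) ≈ 3.5.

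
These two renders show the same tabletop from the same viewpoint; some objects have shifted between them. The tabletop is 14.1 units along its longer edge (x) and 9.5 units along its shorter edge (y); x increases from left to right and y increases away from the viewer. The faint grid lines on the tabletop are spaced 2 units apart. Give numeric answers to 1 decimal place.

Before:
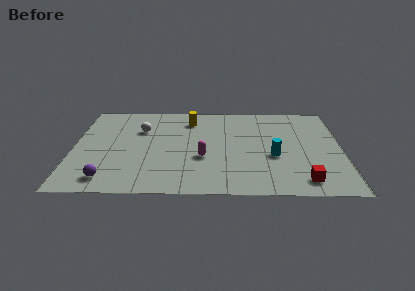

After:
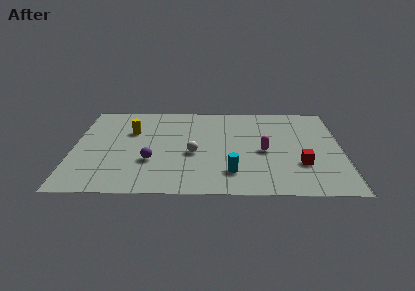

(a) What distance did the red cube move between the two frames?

1.6

The red cube was near (12.0, 1.4) before and (11.9, 3.0) after, so it travelled √(0.1² + 1.6²) ≈ 1.6 units.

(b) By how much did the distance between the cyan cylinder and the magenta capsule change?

-0.9

They were about 3.7 units apart before and 2.8 after — 0.9 units closer together.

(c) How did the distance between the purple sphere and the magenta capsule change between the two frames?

+0.6

Before: roughly 5.4 units apart; after: 6.0. That's 0.6 units further apart.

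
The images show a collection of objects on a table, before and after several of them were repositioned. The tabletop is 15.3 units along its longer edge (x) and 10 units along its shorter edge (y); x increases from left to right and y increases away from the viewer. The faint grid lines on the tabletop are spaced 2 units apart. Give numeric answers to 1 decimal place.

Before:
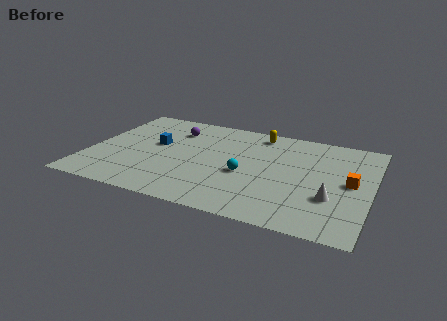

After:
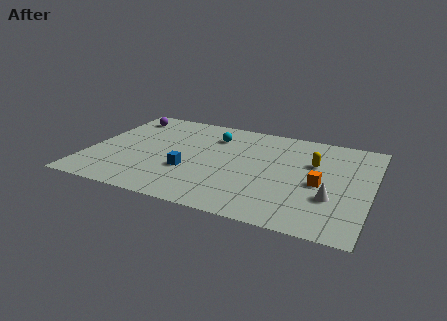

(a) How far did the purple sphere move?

3.0

From (4.3, 7.6) to (1.4, 8.3), the purple sphere covered √(2.9² + 0.7²) ≈ 3.0 units.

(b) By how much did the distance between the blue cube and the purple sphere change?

+4.3

Before: roughly 2.1 units apart; after: 6.4. That's 4.3 units further apart.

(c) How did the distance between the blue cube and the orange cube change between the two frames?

-3.6

Before: roughly 10.7 units apart; after: 7.1. That's 3.6 units closer together.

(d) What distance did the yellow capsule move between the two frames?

3.9

The yellow capsule was near (8.9, 8.7) before and (12.1, 6.5) after, so it travelled √(3.2² + 2.2²) ≈ 3.9 units.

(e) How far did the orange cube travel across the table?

1.7

From (14.2, 5.1) to (12.6, 4.5), the orange cube covered √(1.6² + 0.6²) ≈ 1.7 units.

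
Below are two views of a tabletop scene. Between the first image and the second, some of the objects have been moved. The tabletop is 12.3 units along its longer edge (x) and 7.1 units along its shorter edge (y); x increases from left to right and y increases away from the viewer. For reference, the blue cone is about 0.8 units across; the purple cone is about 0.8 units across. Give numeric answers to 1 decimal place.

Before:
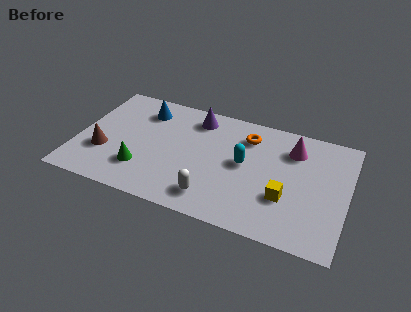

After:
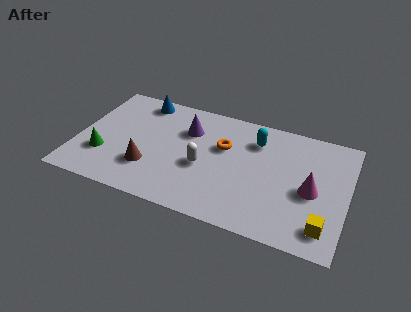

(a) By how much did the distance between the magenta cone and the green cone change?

+2.0

Before: roughly 7.5 units apart; after: 9.5. That's 2.0 units further apart.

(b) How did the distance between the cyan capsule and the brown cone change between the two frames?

-0.8

Before: roughly 6.5 units apart; after: 5.7. That's 0.8 units closer together.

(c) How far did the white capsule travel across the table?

1.8

From (6.4, 1.3) to (5.8, 3.0), the white capsule covered √(0.6² + 1.7²) ≈ 1.8 units.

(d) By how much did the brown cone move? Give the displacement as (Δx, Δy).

(2.1, -0.3)

The brown cone started near (1.3, 2.4) and ended near (3.4, 2.1).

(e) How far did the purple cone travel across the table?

0.9

The purple cone moved from about (5.2, 5.9) to (4.9, 5.0), a distance of √(0.3² + 0.9²) ≈ 0.9.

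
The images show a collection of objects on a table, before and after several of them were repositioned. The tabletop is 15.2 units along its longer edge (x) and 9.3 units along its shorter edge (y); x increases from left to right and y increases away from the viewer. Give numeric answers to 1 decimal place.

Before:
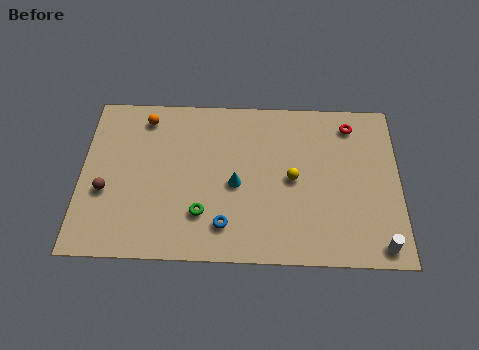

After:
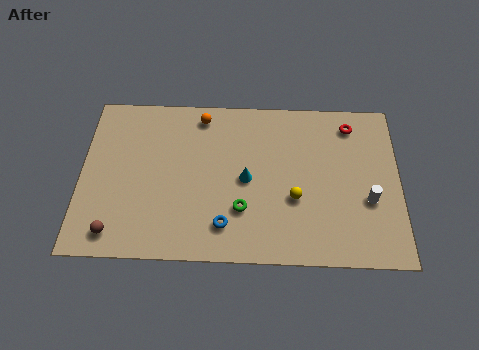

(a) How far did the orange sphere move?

2.7

The orange sphere moved from about (3.0, 7.9) to (5.7, 8.1), a distance of √(2.7² + 0.2²) ≈ 2.7.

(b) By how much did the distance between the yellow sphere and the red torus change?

+0.8

They were about 4.3 units apart before and 5.1 after — 0.8 units further apart.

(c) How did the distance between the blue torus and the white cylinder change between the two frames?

-0.4

Before: roughly 7.4 units apart; after: 7.0. That's 0.4 units closer together.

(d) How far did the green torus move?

1.9

The green torus was near (5.8, 2.5) before and (7.7, 2.8) after, so it travelled √(1.9² + 0.3²) ≈ 1.9 units.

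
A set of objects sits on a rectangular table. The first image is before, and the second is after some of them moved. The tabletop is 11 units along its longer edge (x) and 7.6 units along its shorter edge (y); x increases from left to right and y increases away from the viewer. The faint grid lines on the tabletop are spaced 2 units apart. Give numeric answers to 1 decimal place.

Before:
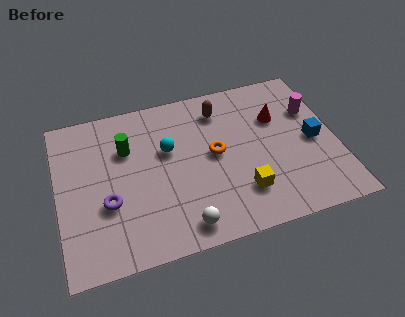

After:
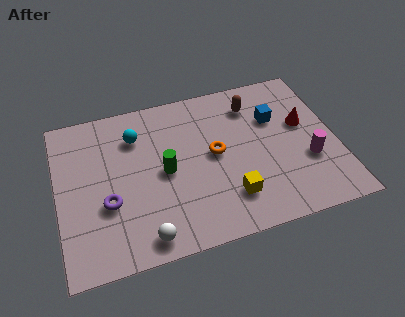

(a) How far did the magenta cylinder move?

2.4

The magenta cylinder was near (10.2, 5.1) before and (9.8, 2.7) after, so it travelled √(0.4² + 2.4²) ≈ 2.4 units.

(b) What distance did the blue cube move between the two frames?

2.1

The blue cube was near (10.1, 3.6) before and (8.7, 5.1) after, so it travelled √(1.4² + 1.5²) ≈ 2.1 units.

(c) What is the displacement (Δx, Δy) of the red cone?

(1.0, -0.6)

The red cone started near (8.8, 5.1) and ended near (9.8, 4.5).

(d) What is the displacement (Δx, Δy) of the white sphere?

(-1.5, -0.1)

The white sphere was at about (4.7, 1.0) and moved to about (3.2, 0.9).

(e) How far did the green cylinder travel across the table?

2.1

From (2.8, 5.2) to (4.2, 3.7), the green cylinder covered √(1.4² + 1.5²) ≈ 2.1 units.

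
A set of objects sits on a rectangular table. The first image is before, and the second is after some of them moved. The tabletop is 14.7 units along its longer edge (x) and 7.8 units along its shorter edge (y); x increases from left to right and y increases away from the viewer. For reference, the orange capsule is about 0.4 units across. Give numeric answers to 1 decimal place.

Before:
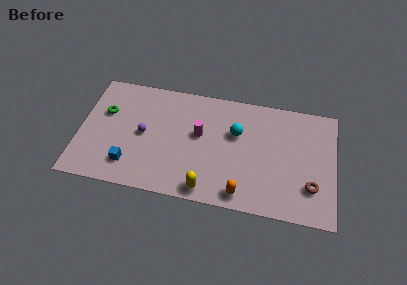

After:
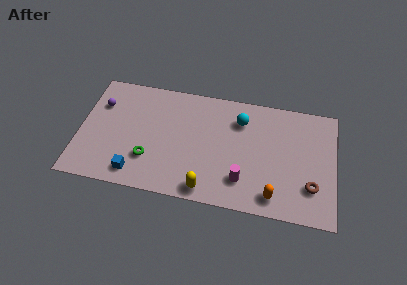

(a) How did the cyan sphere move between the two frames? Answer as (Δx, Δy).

(0.2, 0.9)

From the two frames, the cyan sphere sits at roughly (9.0, 5.0) before and (9.2, 5.9) after.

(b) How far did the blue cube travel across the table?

0.6

The blue cube moved from about (3.0, 1.7) to (3.4, 1.2), a distance of √(0.4² + 0.5²) ≈ 0.6.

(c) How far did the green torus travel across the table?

3.8

From (1.4, 5.0) to (4.1, 2.3), the green torus covered √(2.7² + 2.7²) ≈ 3.8 units.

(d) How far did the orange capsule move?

1.8

From (9.5, 1.0) to (11.3, 1.2), the orange capsule covered √(1.8² + 0.2²) ≈ 1.8 units.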